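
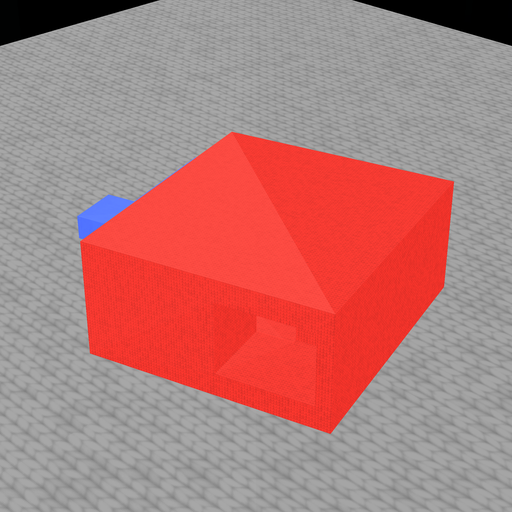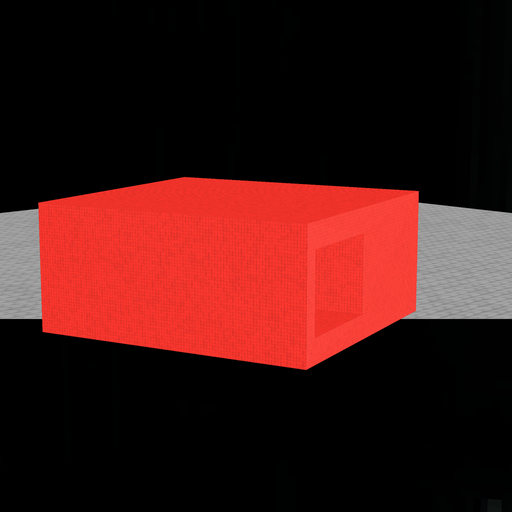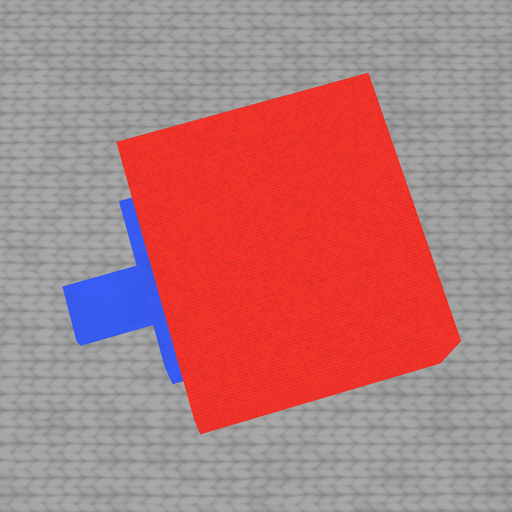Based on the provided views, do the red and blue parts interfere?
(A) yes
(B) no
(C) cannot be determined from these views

(C) cannot be determined from these views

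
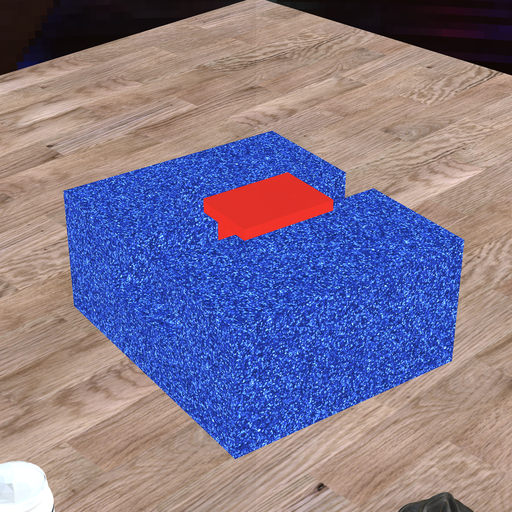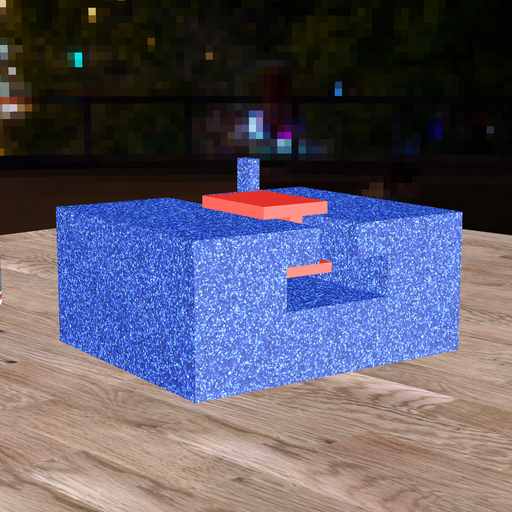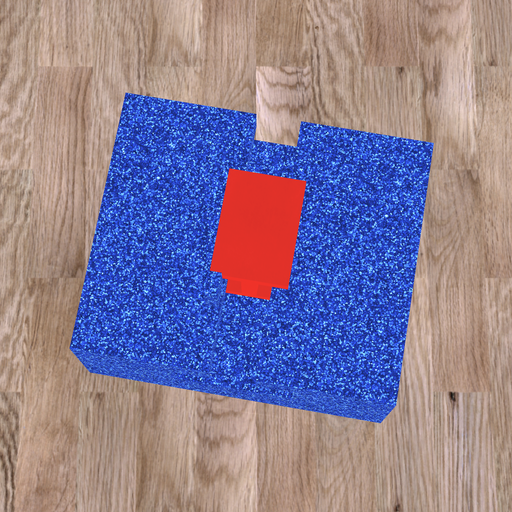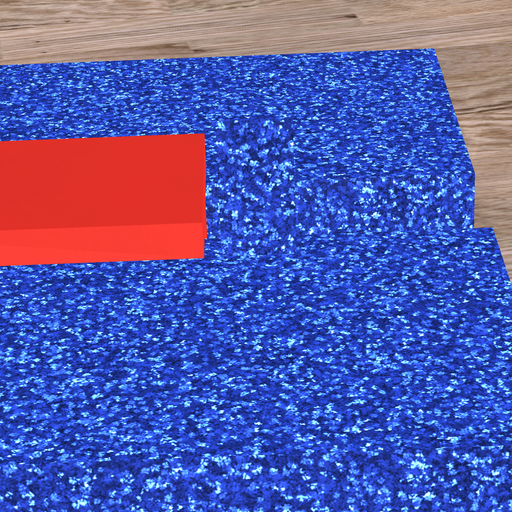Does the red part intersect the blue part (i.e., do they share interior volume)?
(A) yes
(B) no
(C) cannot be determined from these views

(B) no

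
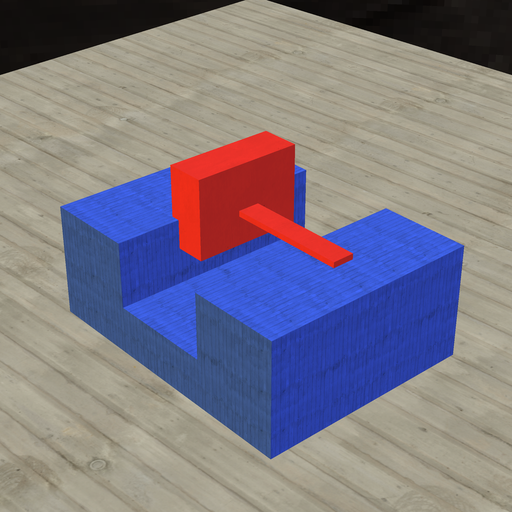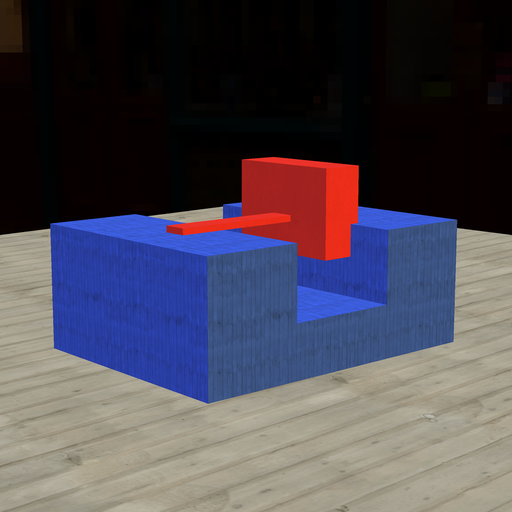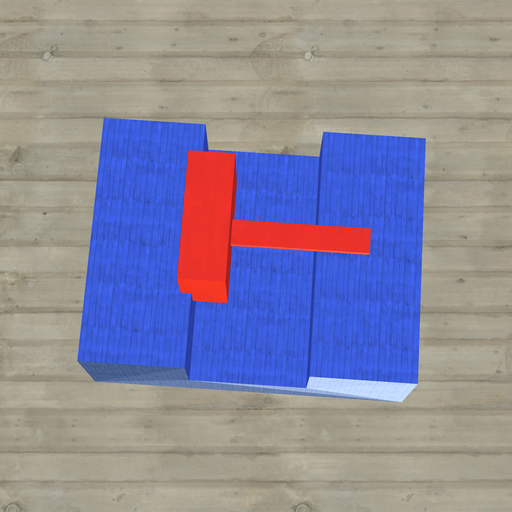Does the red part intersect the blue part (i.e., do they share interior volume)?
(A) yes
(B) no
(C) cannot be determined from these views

(A) yes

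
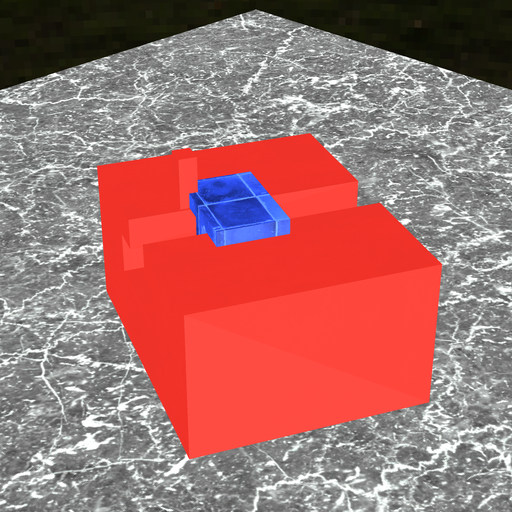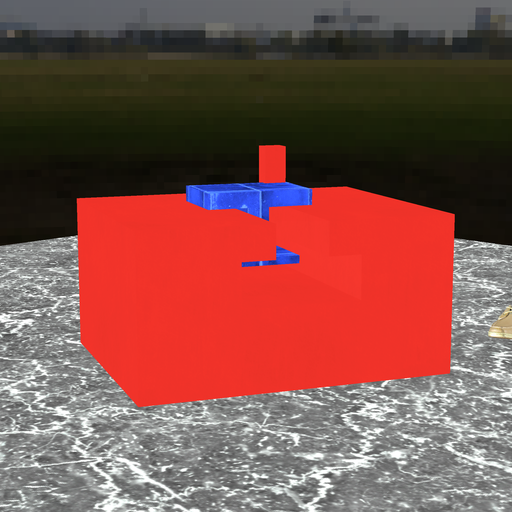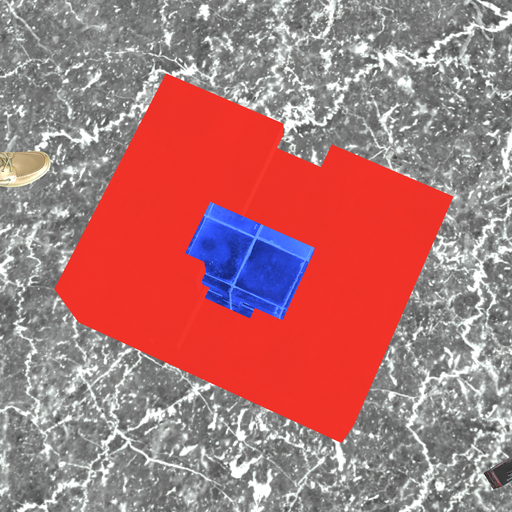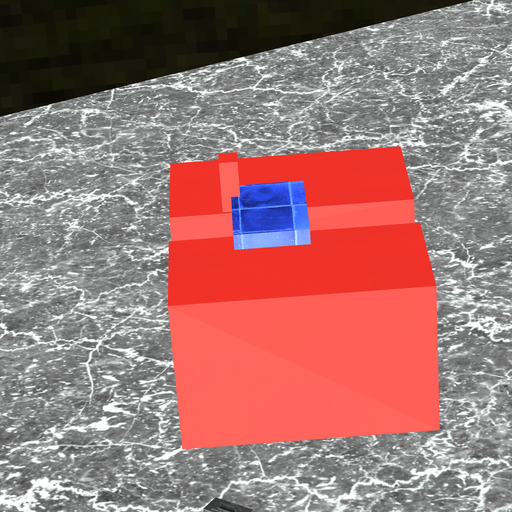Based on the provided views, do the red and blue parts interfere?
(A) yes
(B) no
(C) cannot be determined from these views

(A) yes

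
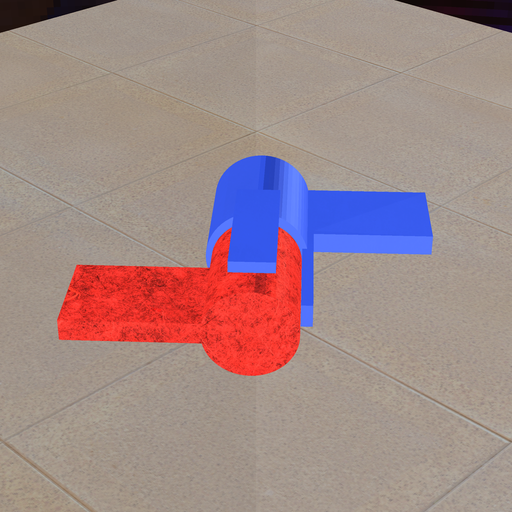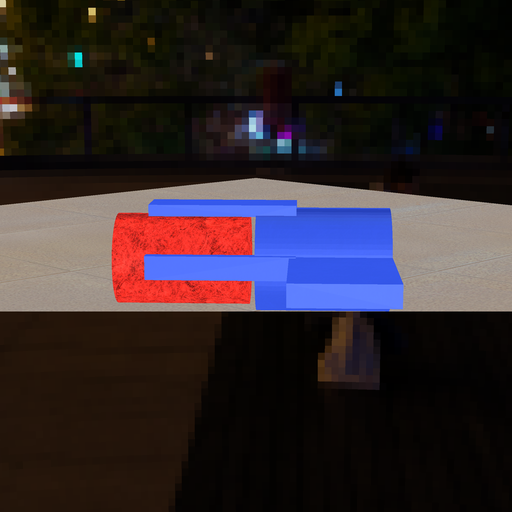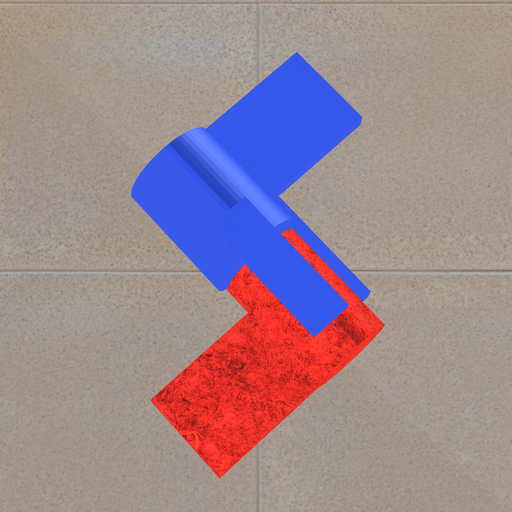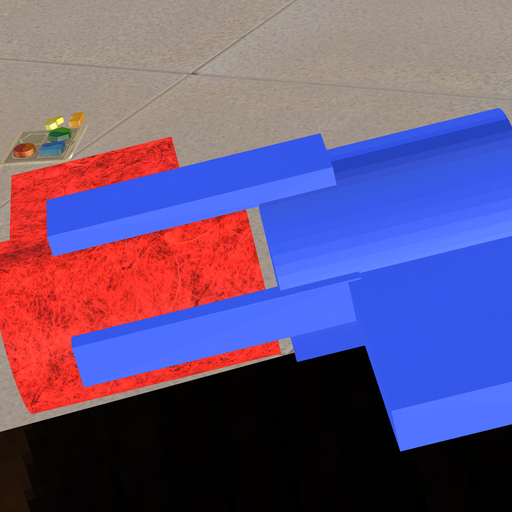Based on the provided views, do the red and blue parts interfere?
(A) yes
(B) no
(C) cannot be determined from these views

(B) no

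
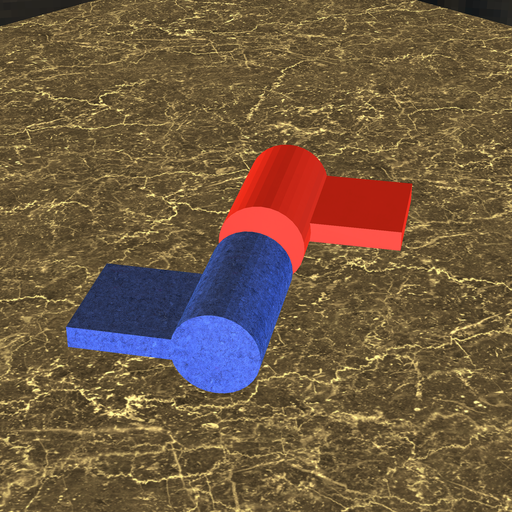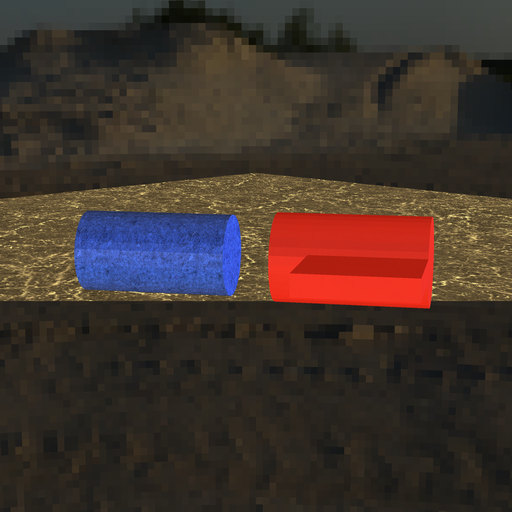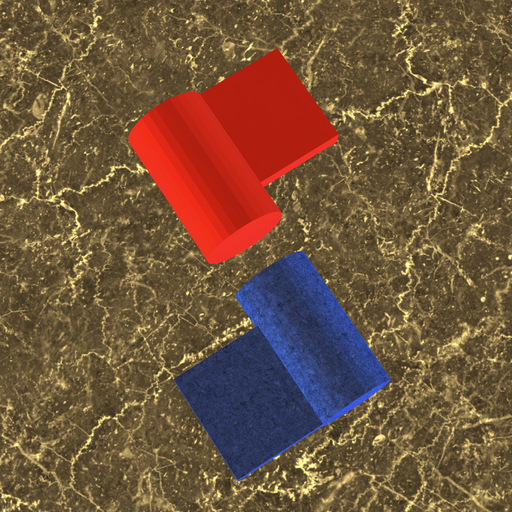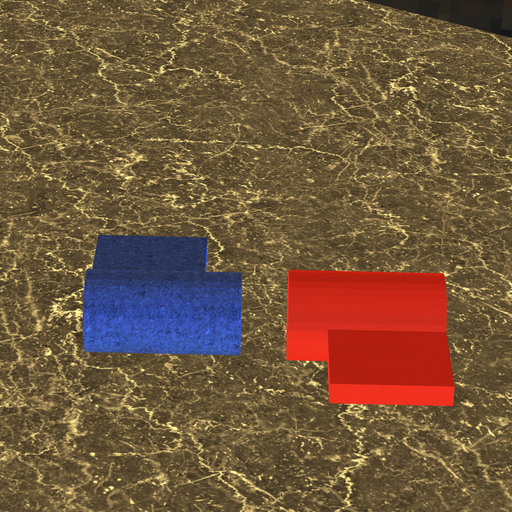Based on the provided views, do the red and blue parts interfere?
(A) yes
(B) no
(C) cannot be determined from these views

(B) no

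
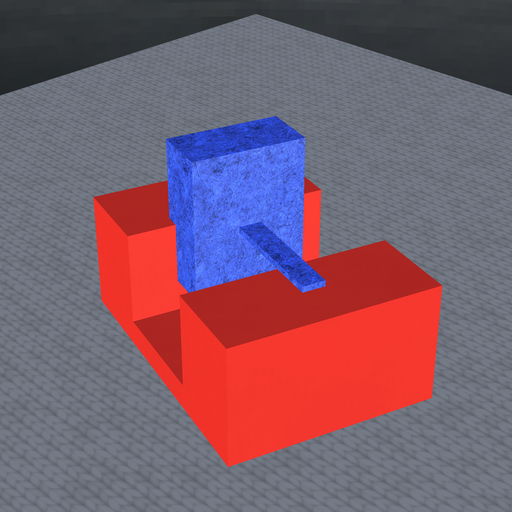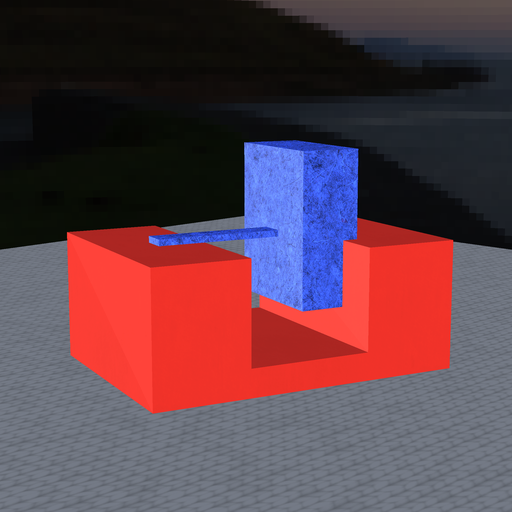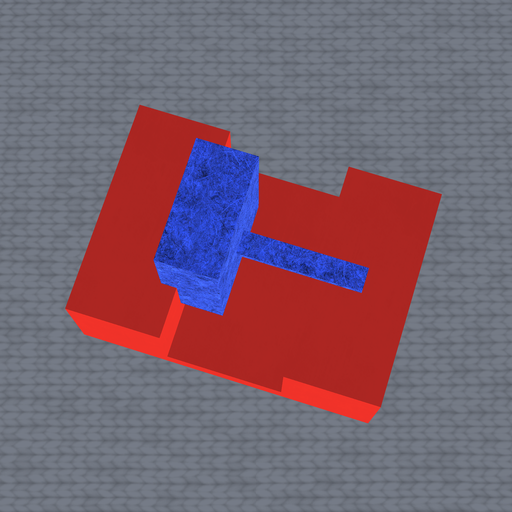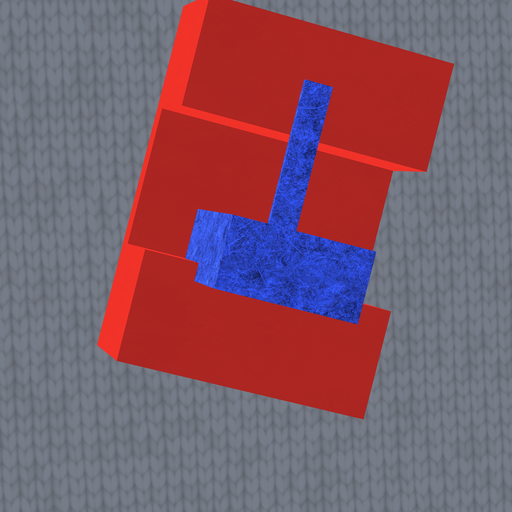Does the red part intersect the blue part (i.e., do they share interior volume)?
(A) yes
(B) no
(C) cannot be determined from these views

(A) yes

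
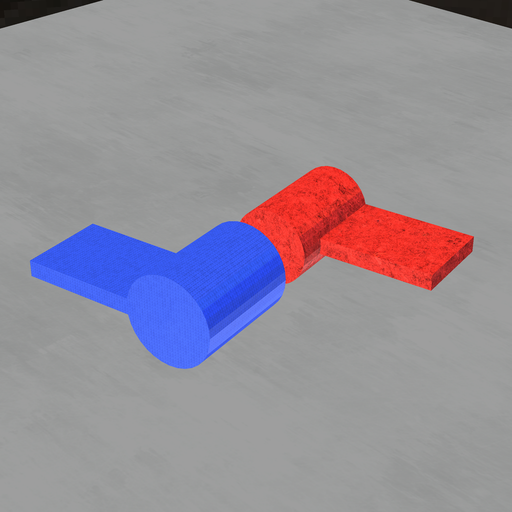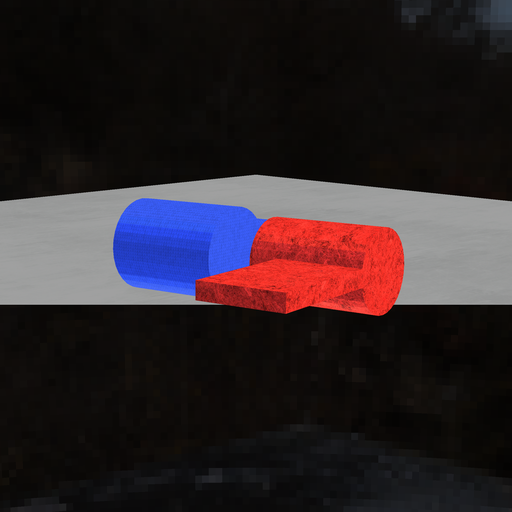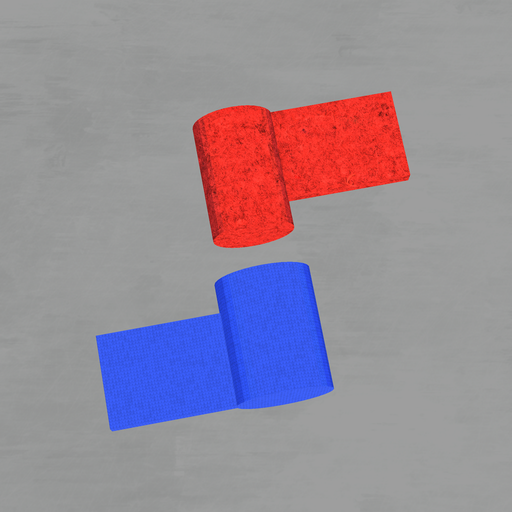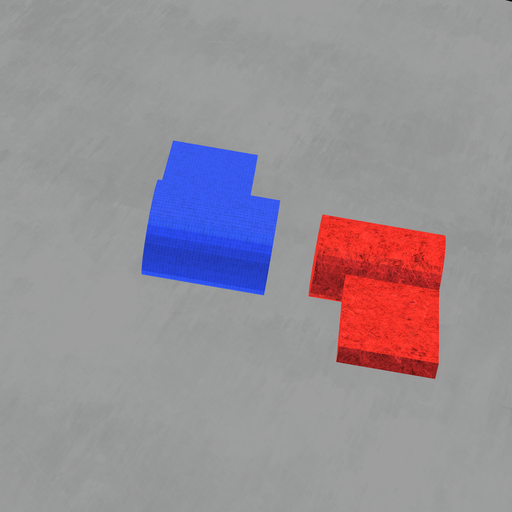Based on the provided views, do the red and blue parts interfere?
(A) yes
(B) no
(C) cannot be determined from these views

(B) no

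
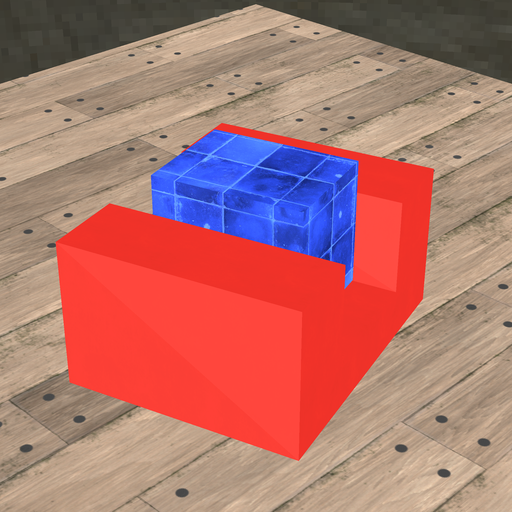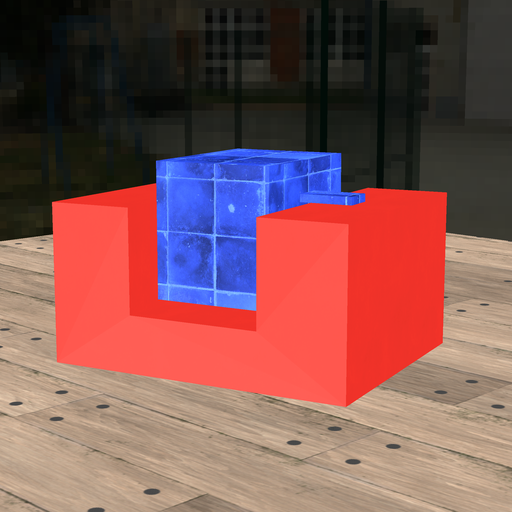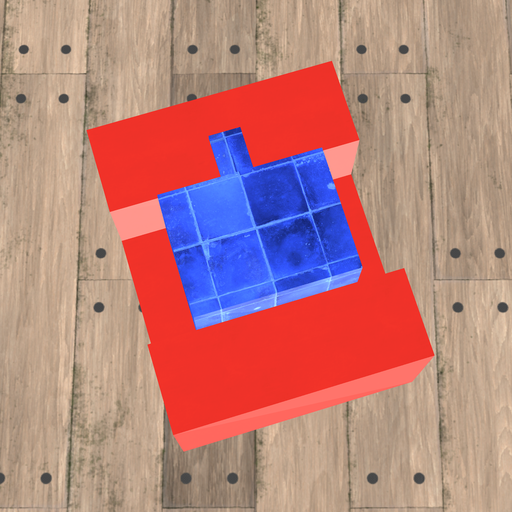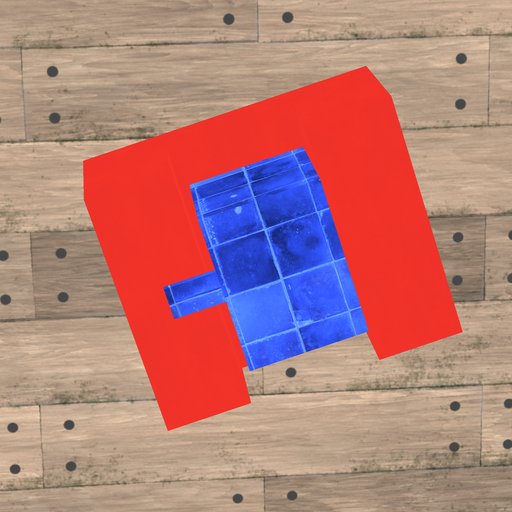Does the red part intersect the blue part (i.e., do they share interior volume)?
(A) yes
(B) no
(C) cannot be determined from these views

(B) no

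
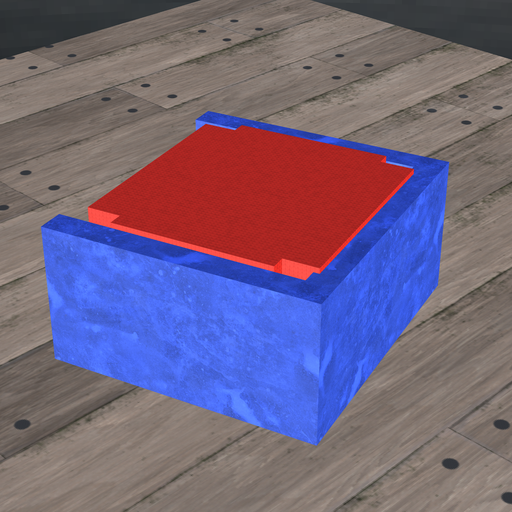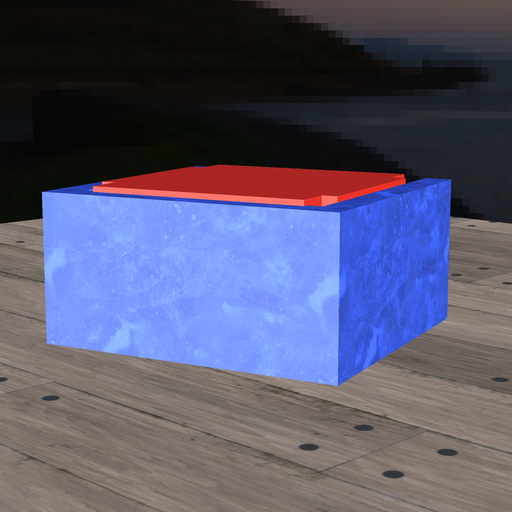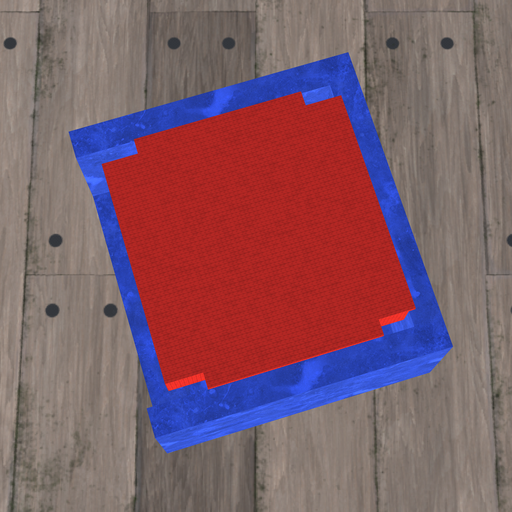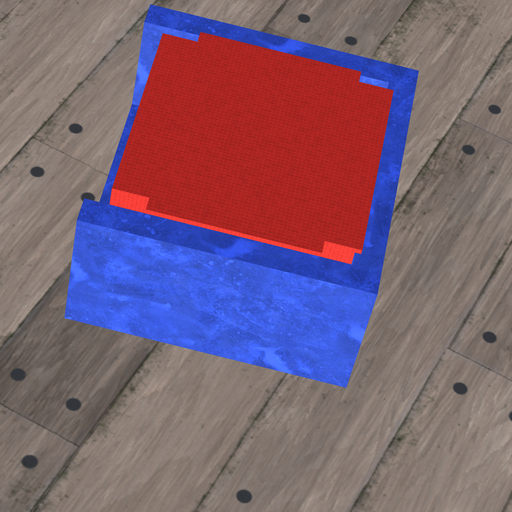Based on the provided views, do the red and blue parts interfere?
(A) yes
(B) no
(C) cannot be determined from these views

(A) yes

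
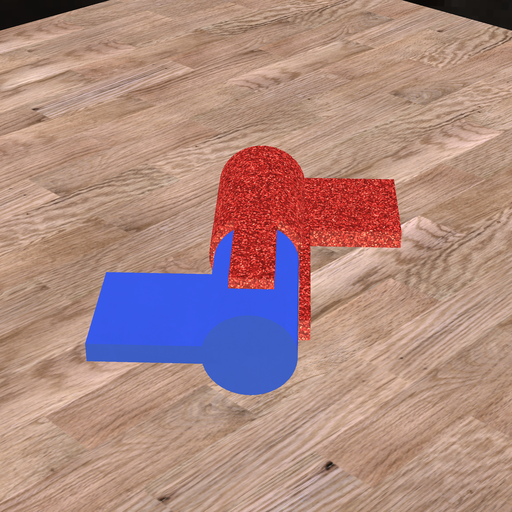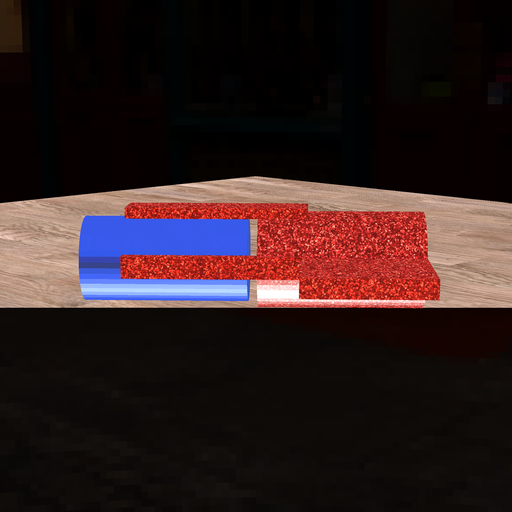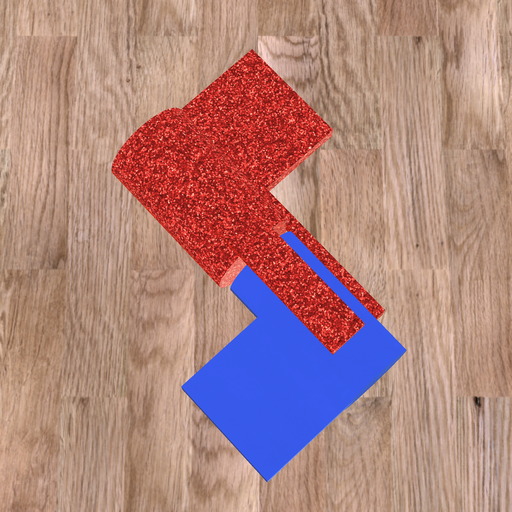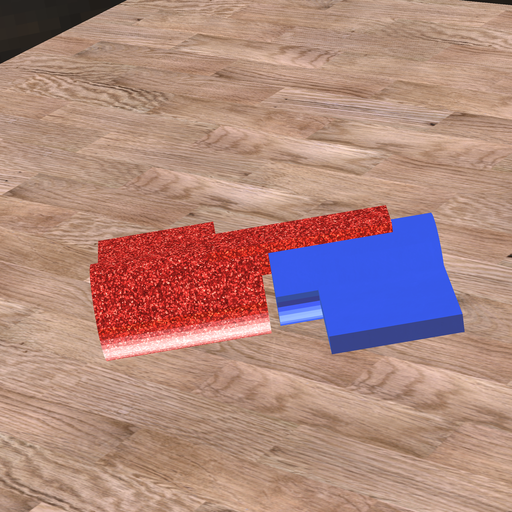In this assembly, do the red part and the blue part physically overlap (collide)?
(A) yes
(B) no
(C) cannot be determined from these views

(B) no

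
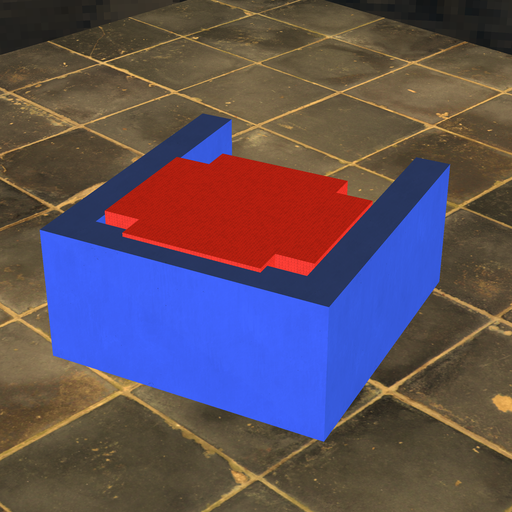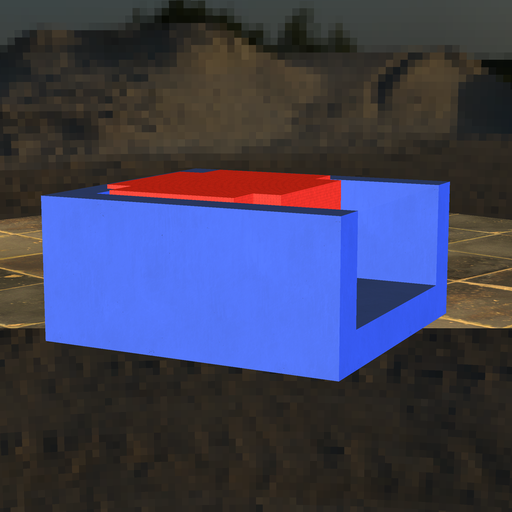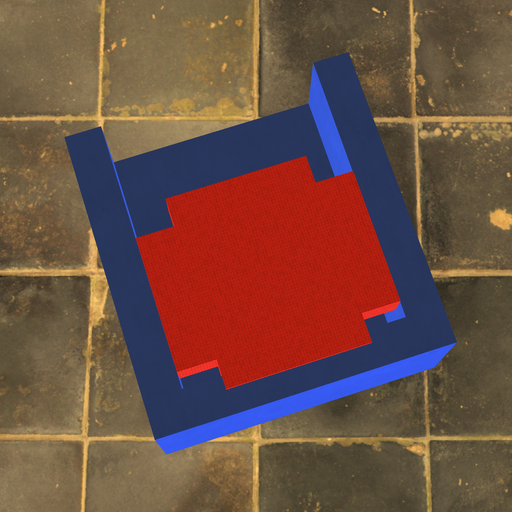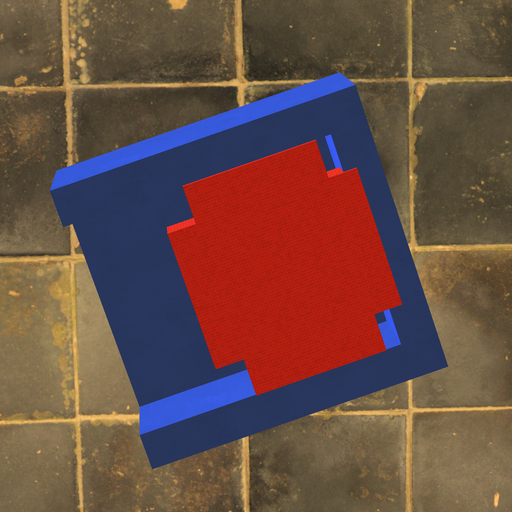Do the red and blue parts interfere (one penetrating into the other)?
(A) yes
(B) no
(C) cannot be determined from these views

(A) yes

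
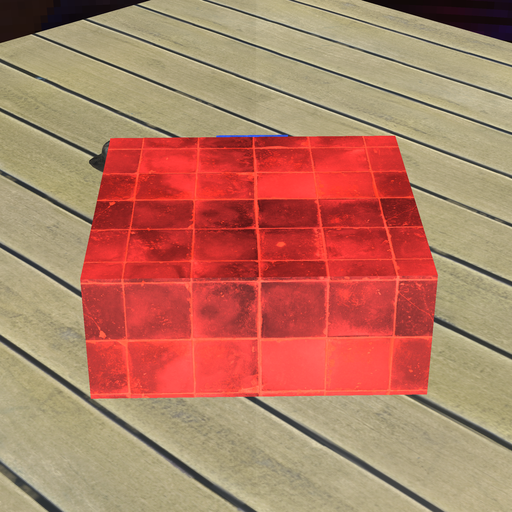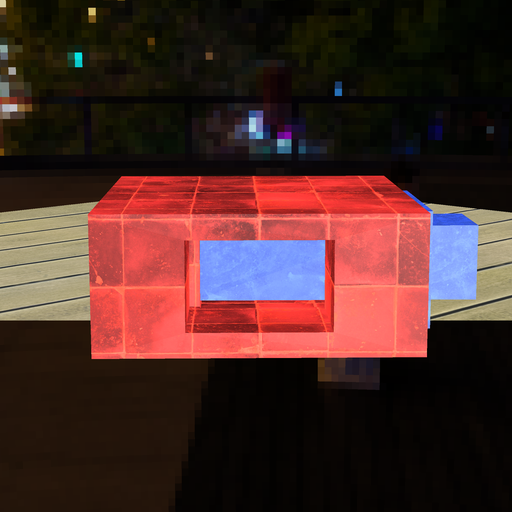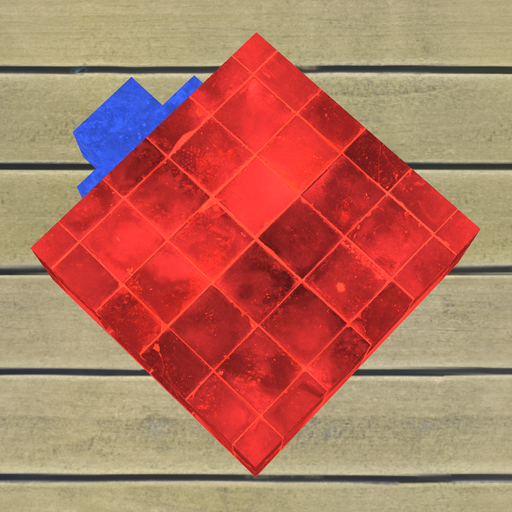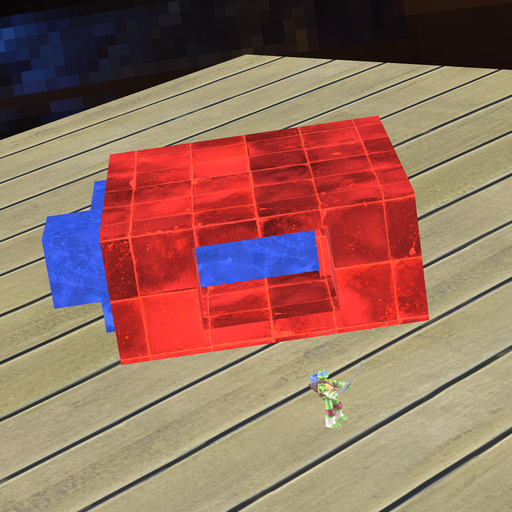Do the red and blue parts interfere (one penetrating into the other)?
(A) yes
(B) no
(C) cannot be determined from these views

(A) yes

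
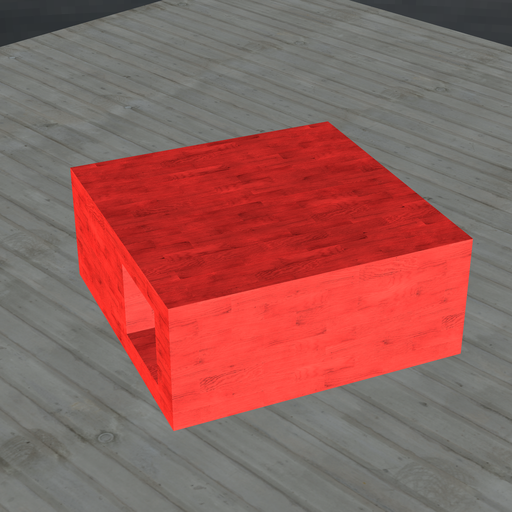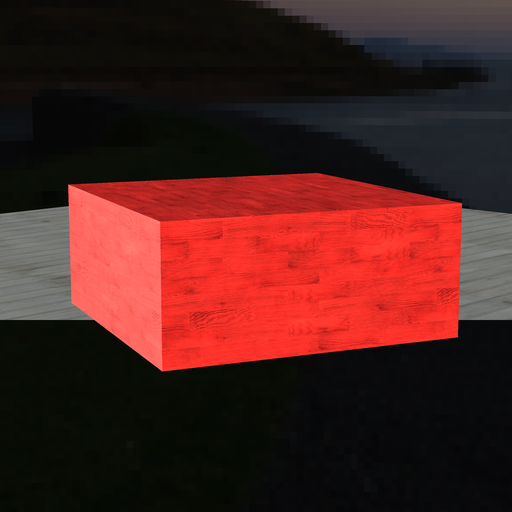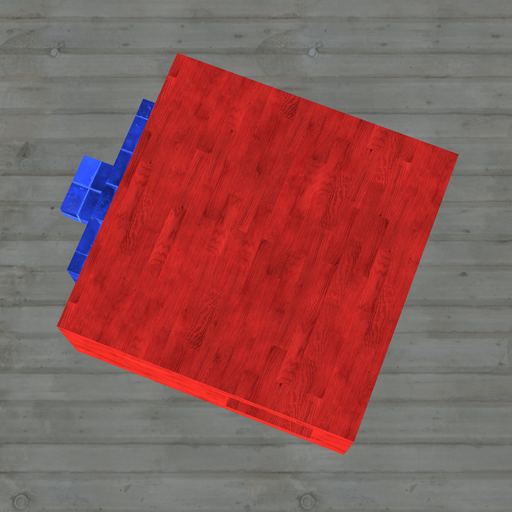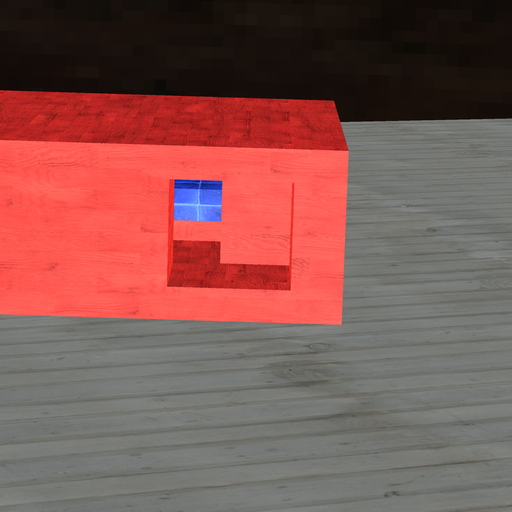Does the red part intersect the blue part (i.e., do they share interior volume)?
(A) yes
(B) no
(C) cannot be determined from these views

(A) yes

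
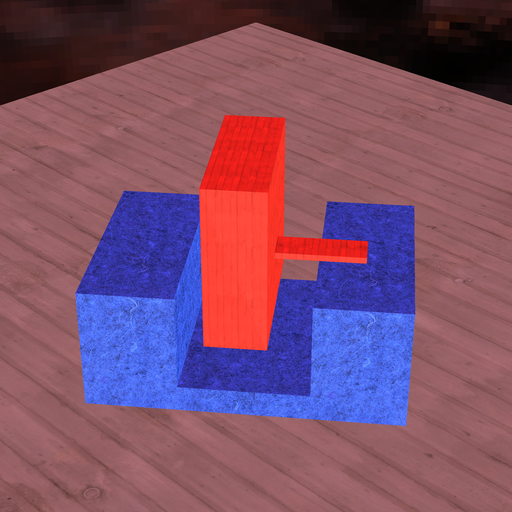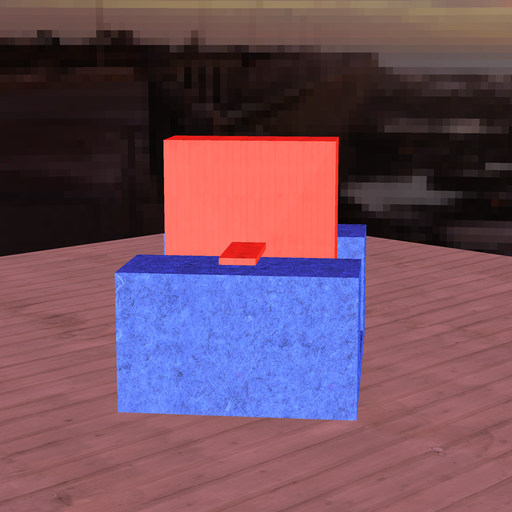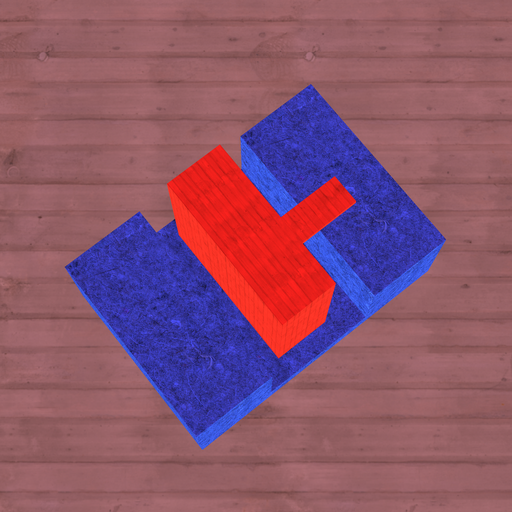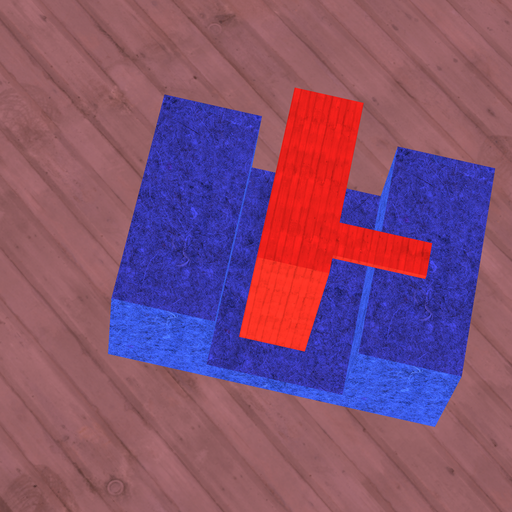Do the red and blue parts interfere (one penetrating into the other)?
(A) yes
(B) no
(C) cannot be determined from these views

(B) no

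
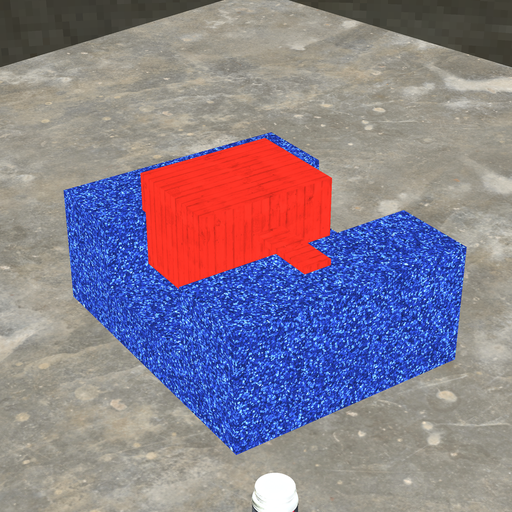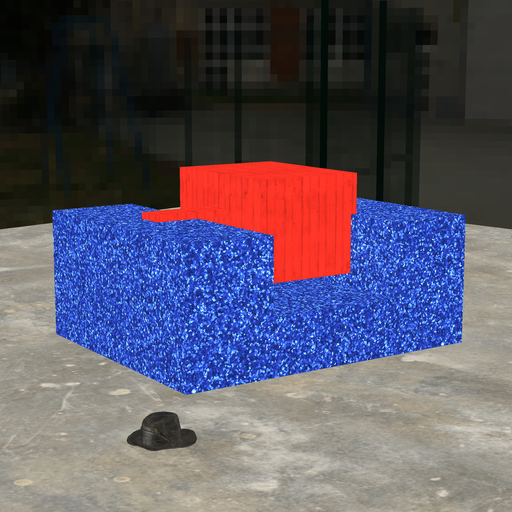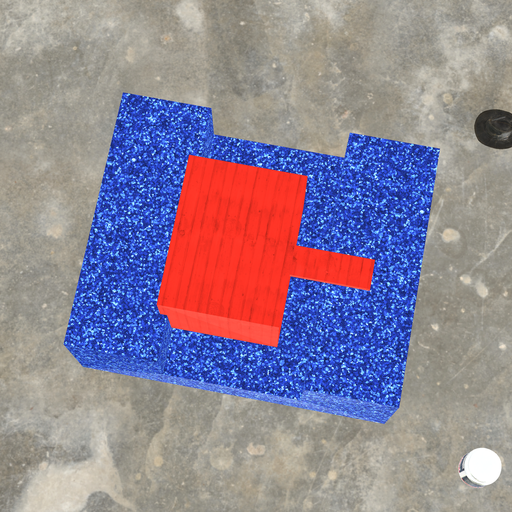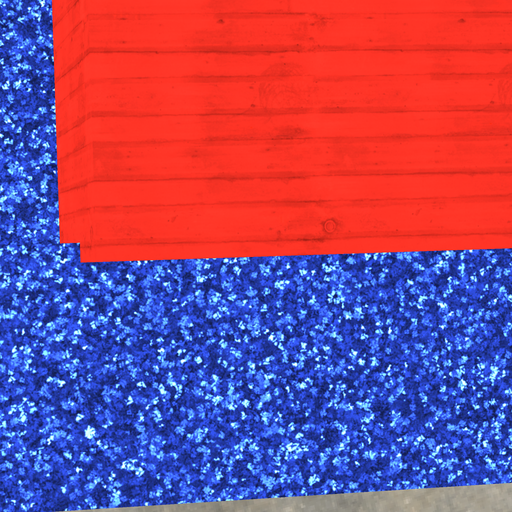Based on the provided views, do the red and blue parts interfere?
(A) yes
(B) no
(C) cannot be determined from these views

(A) yes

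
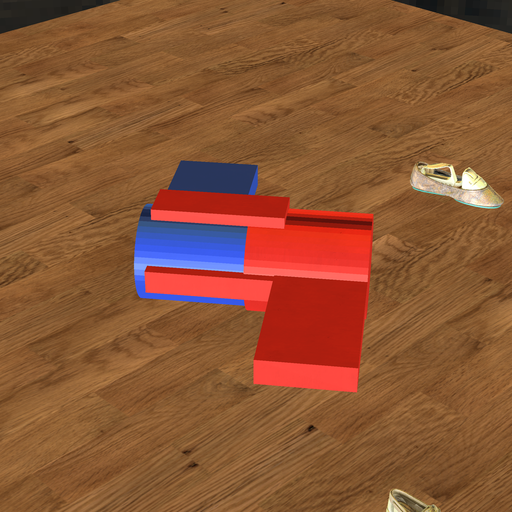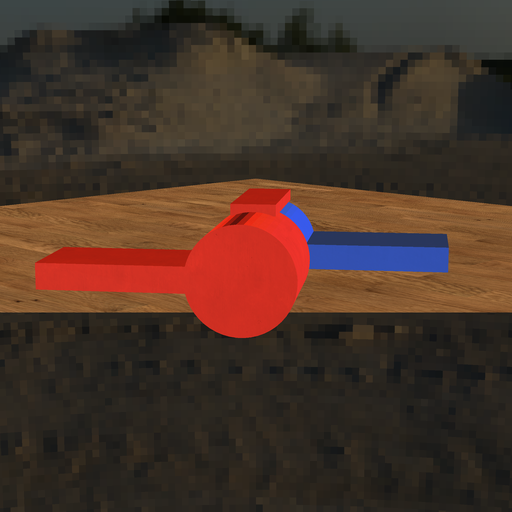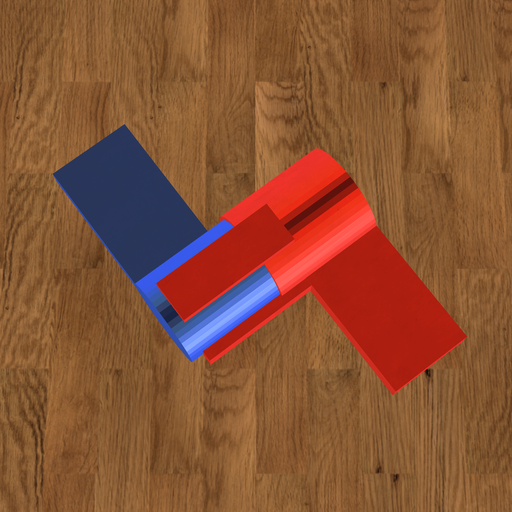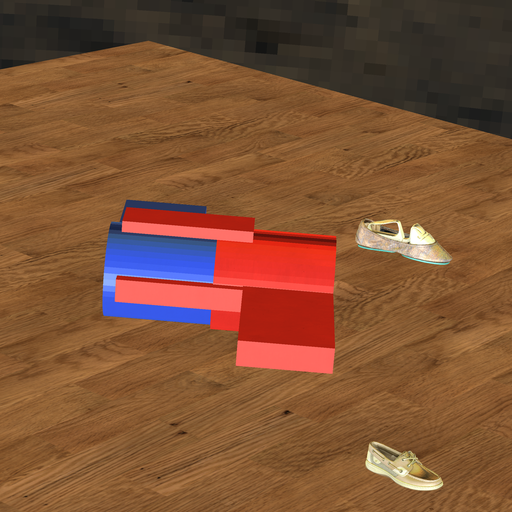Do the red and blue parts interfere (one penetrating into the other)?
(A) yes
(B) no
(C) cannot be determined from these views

(A) yes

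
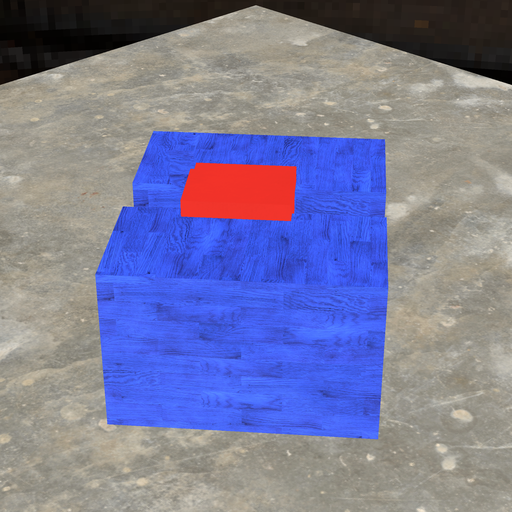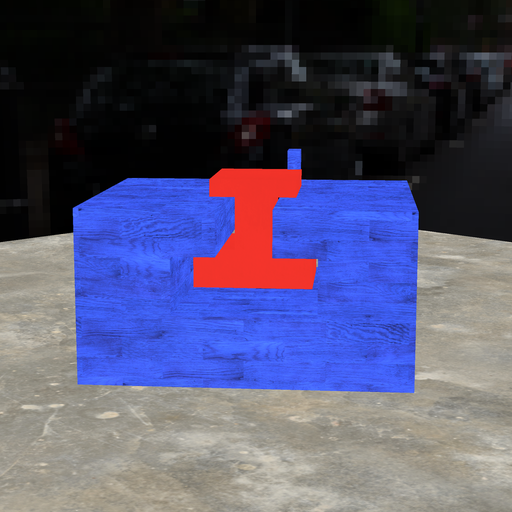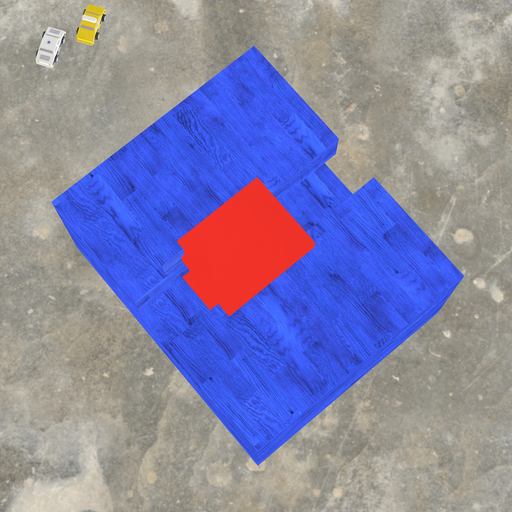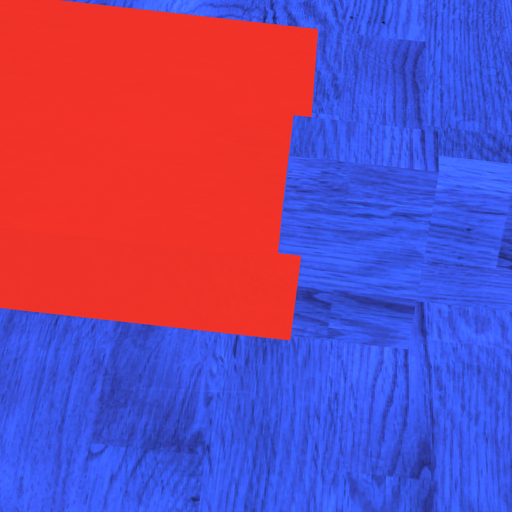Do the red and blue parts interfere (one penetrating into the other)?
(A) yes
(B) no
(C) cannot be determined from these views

(A) yes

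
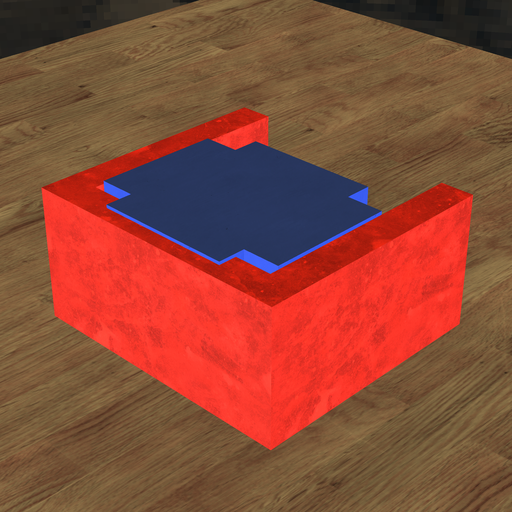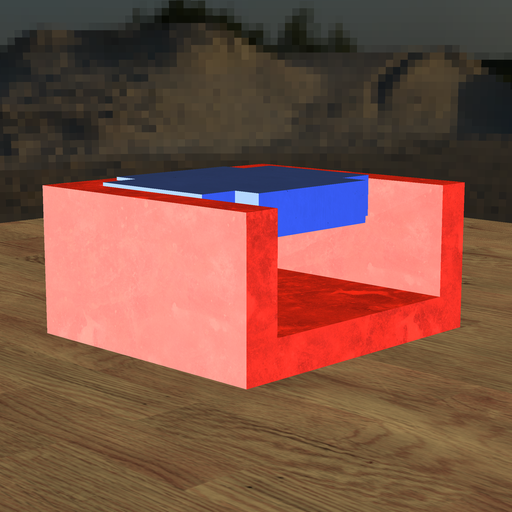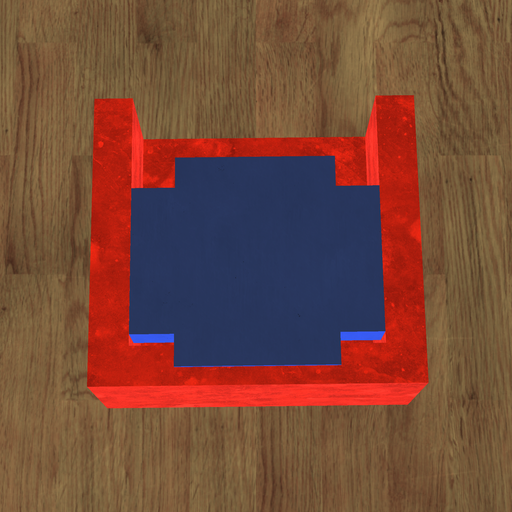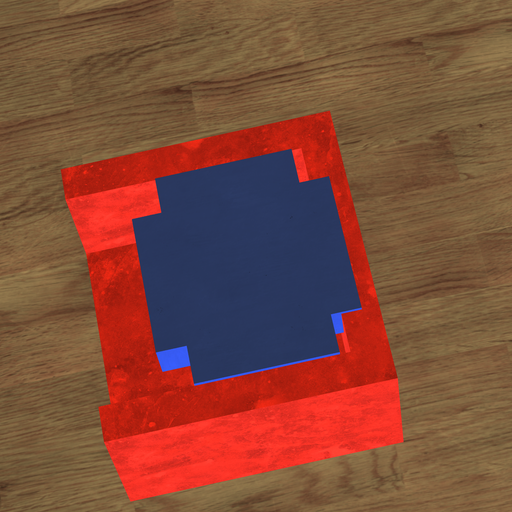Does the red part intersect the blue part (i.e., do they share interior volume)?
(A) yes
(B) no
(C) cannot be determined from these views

(A) yes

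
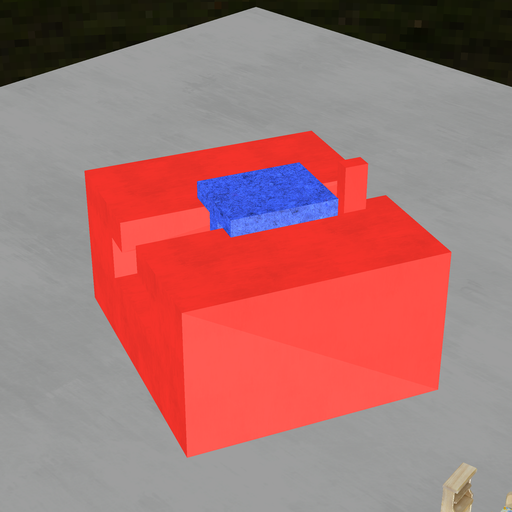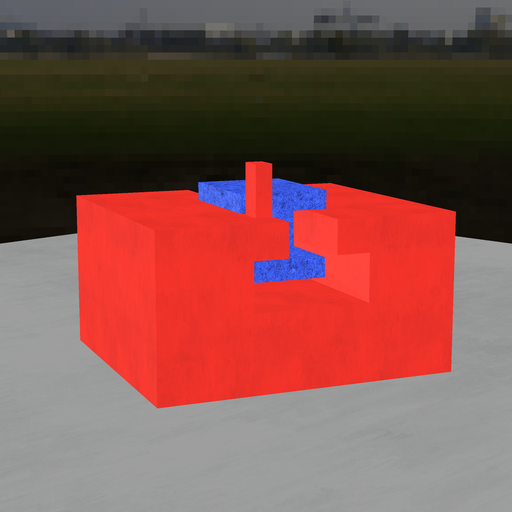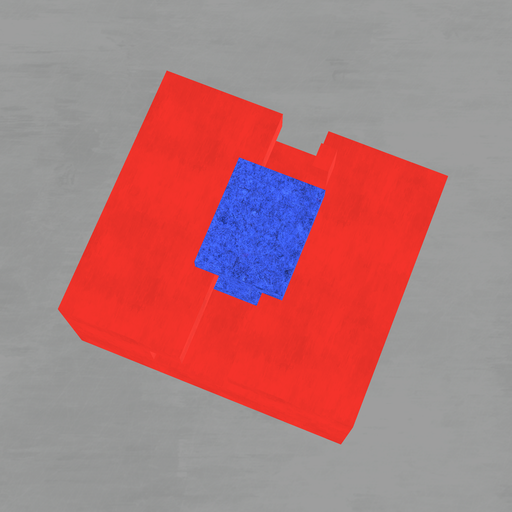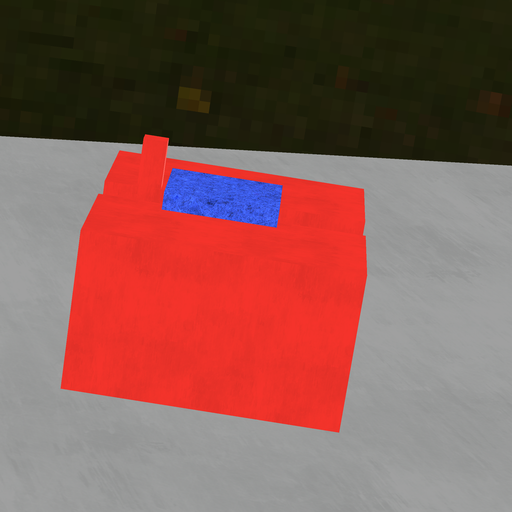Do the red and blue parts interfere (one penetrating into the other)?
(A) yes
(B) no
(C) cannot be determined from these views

(B) no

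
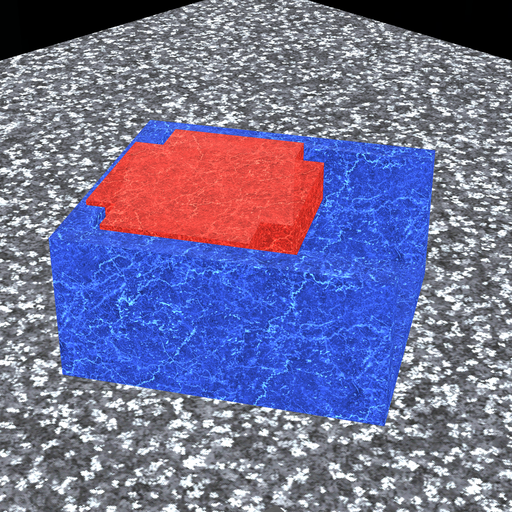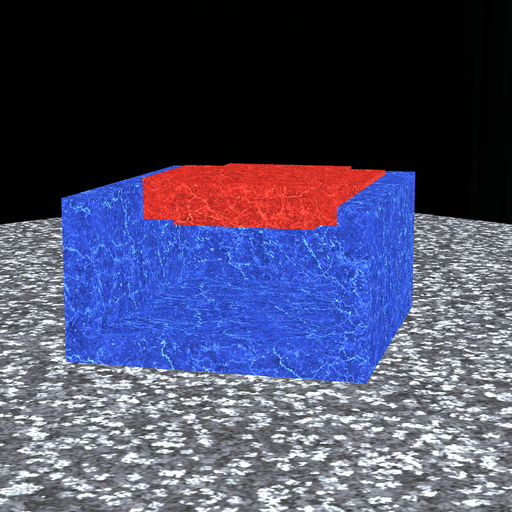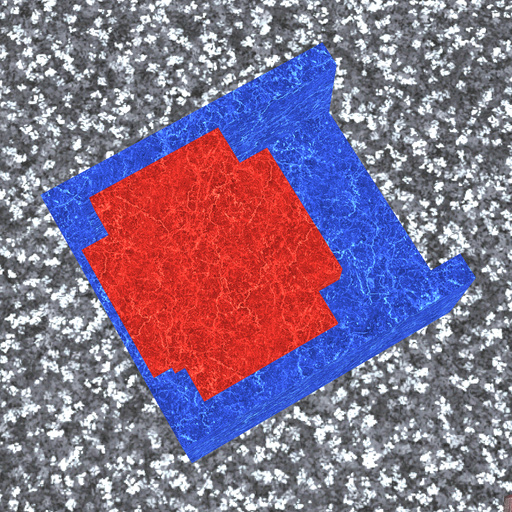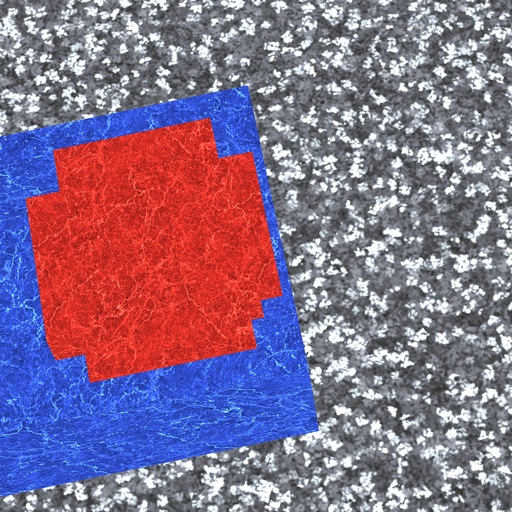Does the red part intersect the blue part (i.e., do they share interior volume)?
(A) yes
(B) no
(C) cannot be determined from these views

(A) yes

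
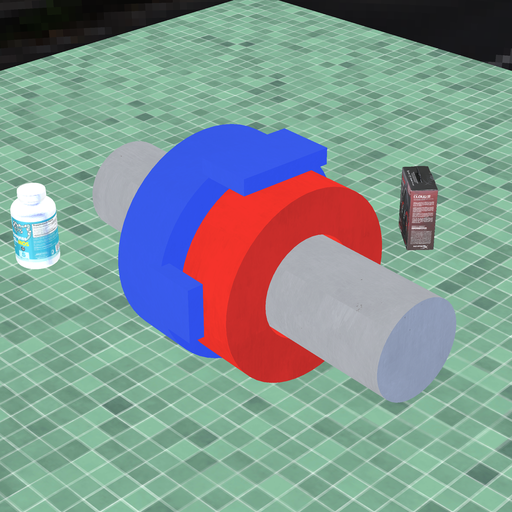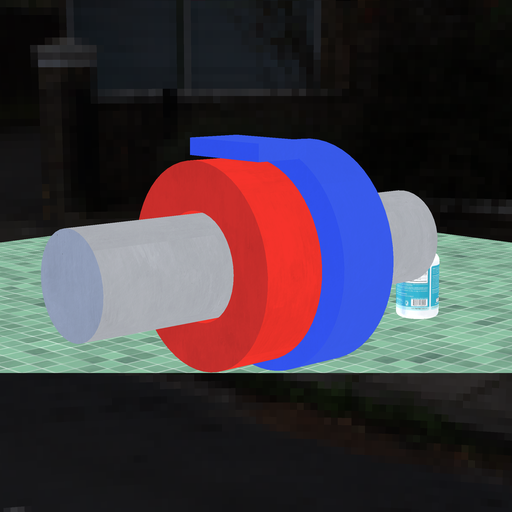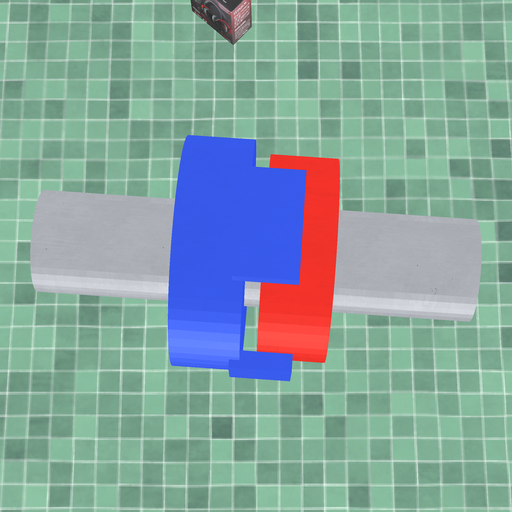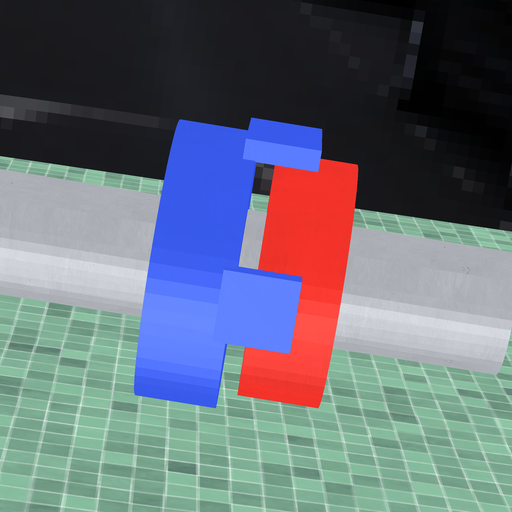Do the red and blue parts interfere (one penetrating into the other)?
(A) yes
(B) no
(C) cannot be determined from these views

(B) no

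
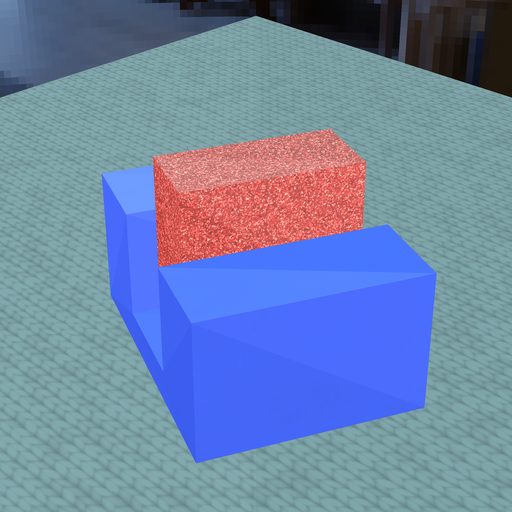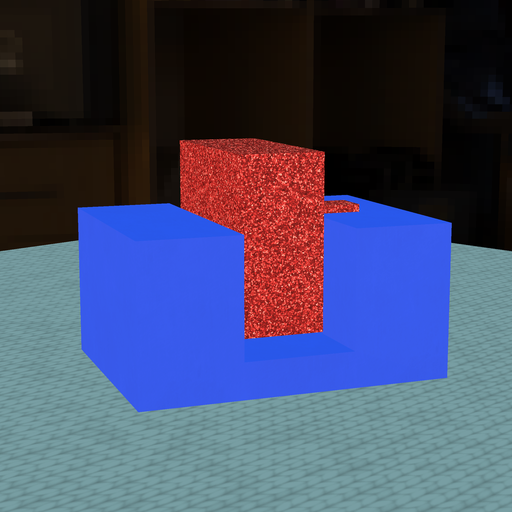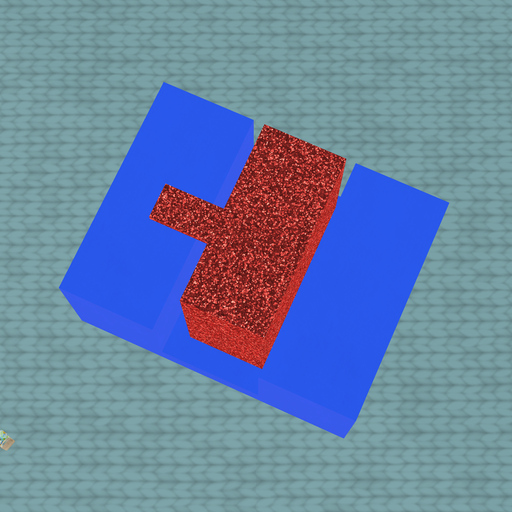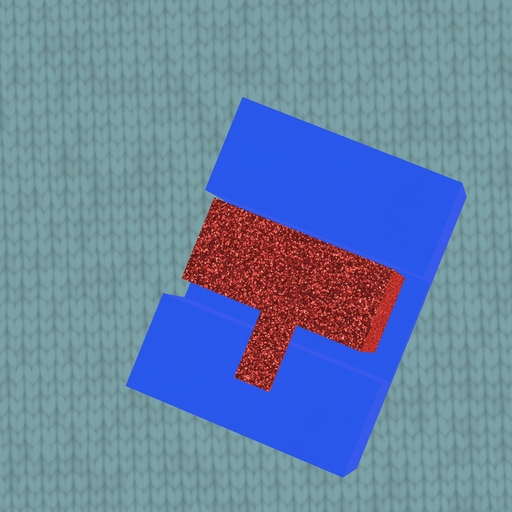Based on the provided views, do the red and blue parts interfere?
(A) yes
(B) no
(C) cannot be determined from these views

(B) no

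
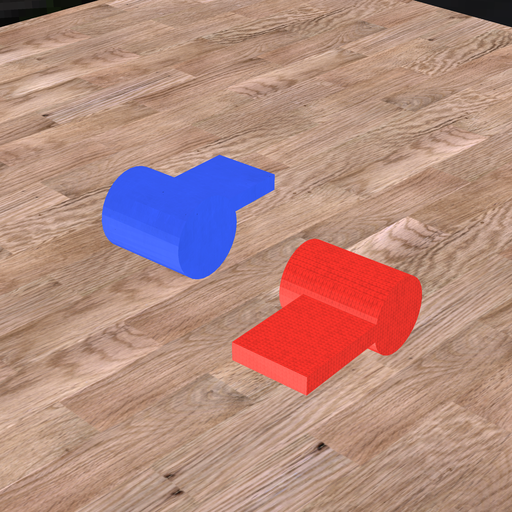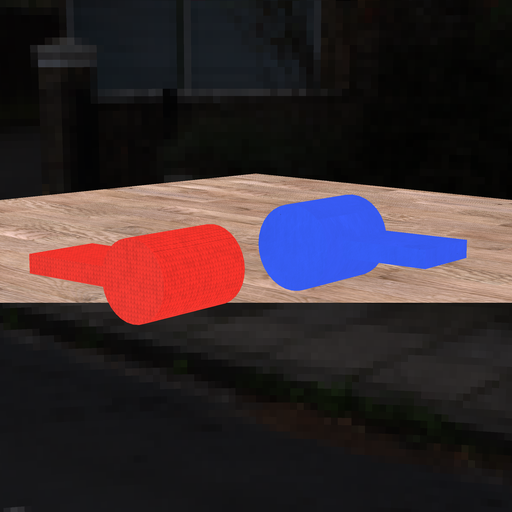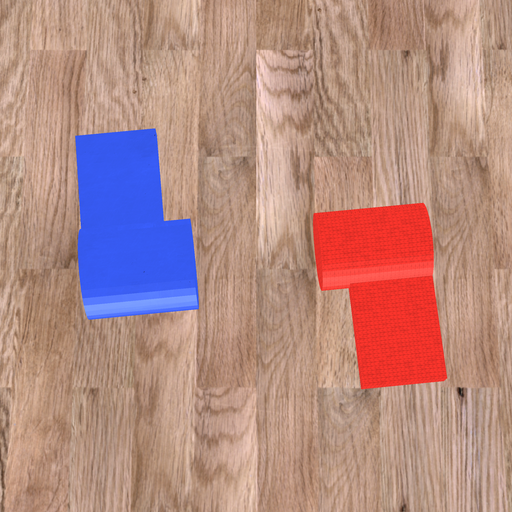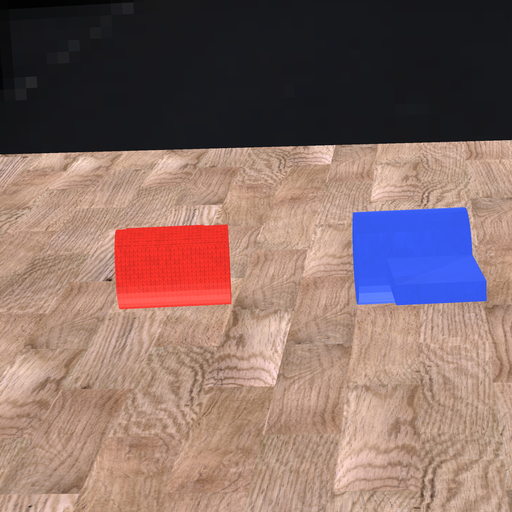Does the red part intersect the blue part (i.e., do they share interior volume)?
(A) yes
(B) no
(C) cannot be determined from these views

(B) no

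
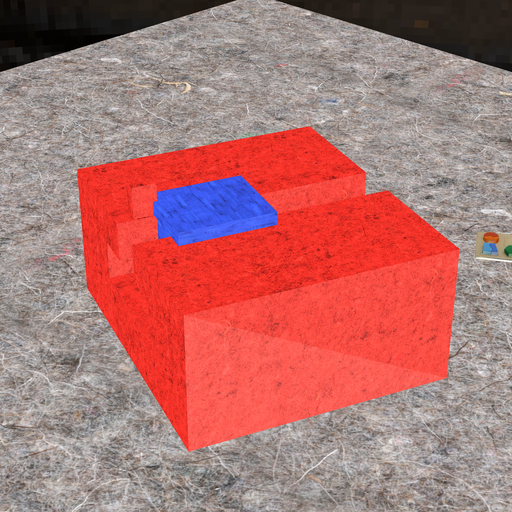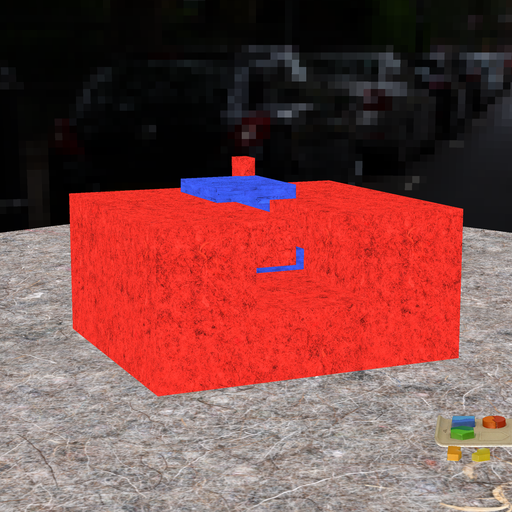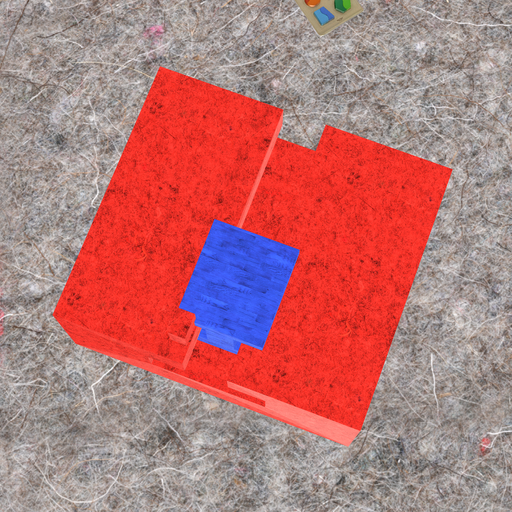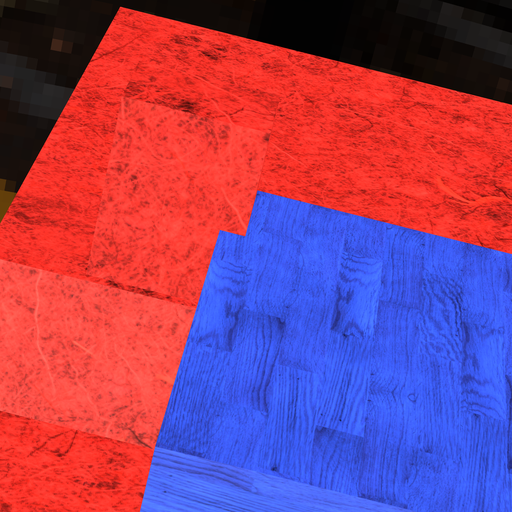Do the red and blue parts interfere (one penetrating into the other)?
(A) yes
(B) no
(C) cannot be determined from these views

(A) yes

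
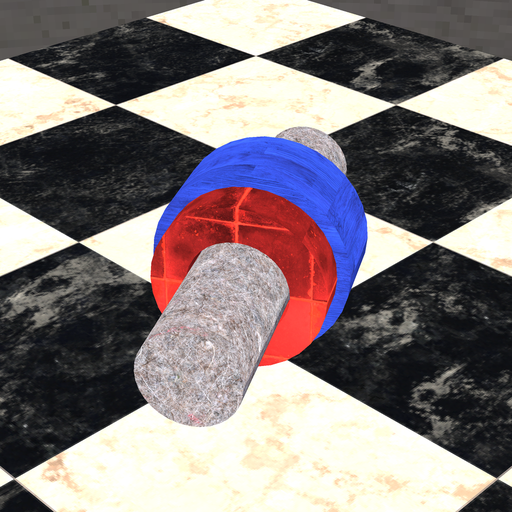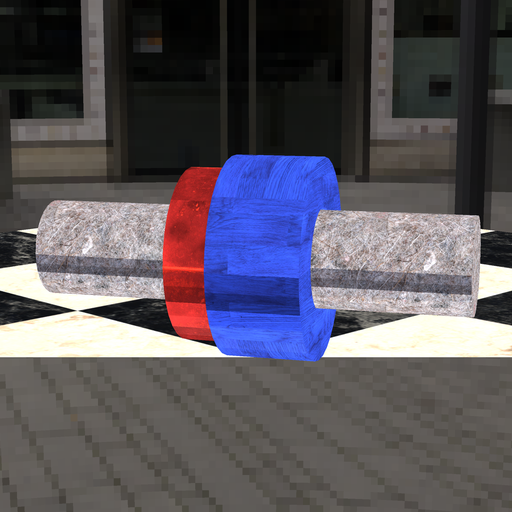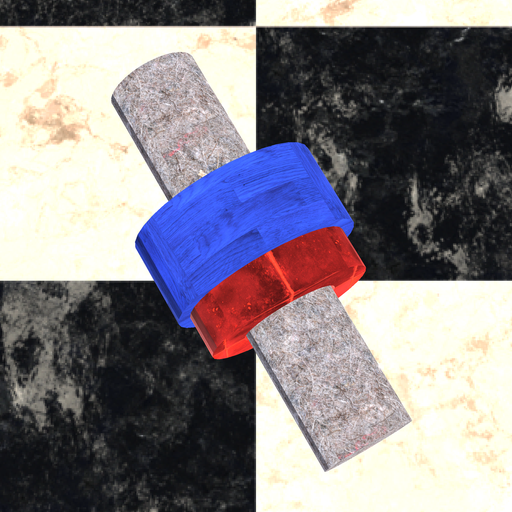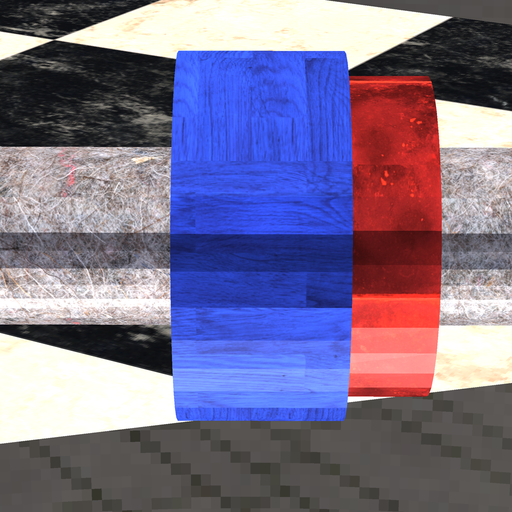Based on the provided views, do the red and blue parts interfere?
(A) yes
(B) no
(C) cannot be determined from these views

(A) yes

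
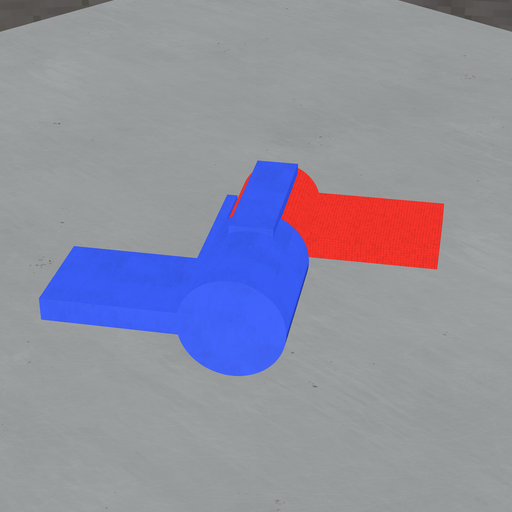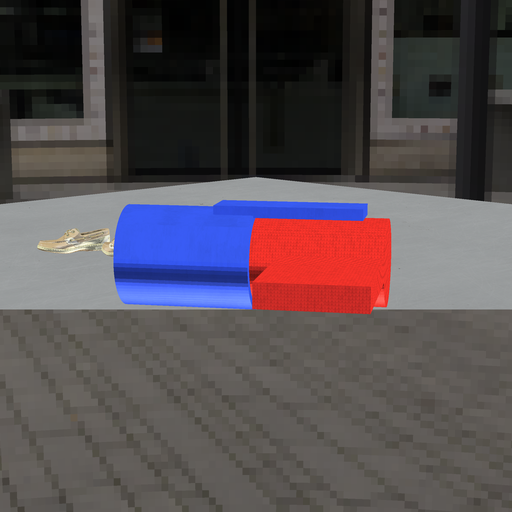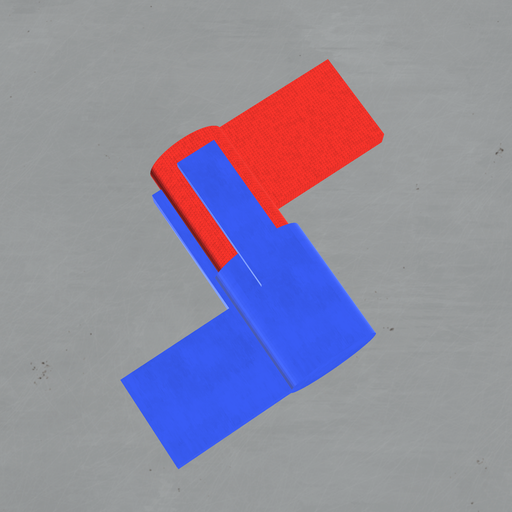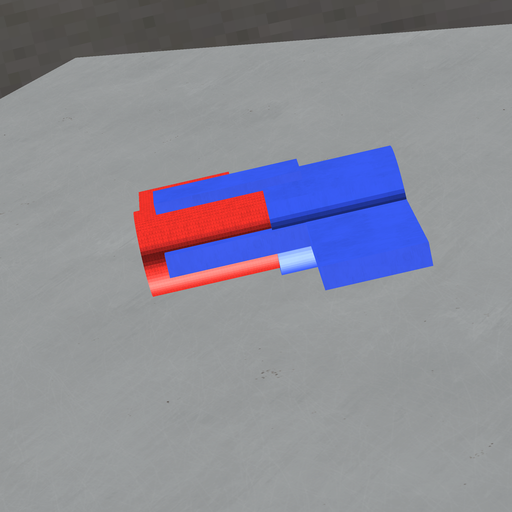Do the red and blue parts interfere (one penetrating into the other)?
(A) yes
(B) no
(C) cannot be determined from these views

(A) yes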